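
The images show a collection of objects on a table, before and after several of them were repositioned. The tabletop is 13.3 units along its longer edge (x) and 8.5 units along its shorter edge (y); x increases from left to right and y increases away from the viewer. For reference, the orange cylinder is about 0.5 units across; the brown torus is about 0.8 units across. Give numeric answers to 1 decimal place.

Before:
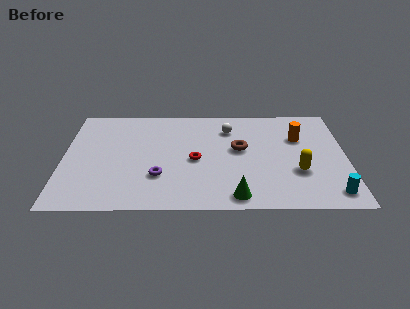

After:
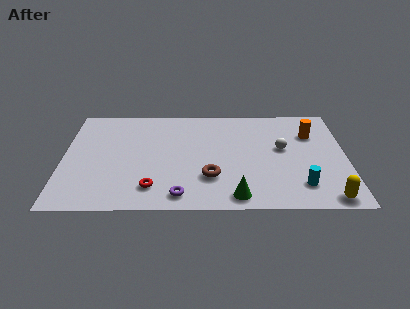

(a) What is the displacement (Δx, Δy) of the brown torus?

(-1.4, -2.3)

The brown torus started near (8.3, 4.8) and ended near (6.9, 2.5).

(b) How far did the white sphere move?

3.0

The white sphere was near (7.8, 6.5) before and (10.3, 4.8) after, so it travelled √(2.5² + 1.7²) ≈ 3.0 units.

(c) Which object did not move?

the green cone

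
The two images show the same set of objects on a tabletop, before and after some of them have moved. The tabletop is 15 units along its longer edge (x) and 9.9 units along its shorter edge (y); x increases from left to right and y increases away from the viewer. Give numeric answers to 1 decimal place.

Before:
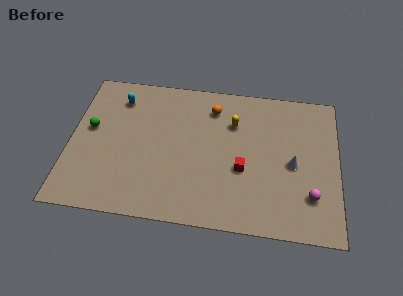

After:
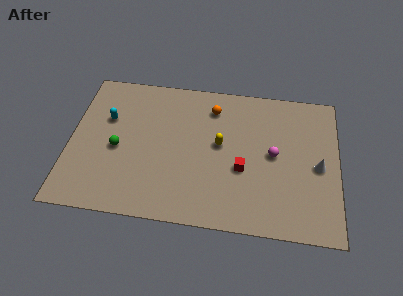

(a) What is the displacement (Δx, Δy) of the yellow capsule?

(-0.7, -1.6)

The yellow capsule started near (9.1, 7.0) and ended near (8.4, 5.4).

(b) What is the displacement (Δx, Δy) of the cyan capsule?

(-0.6, -1.5)

The cyan capsule started near (2.6, 7.9) and ended near (2.0, 6.4).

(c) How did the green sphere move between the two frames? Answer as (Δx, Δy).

(1.6, -1.2)

From the two frames, the green sphere sits at roughly (1.1, 5.6) before and (2.7, 4.4) after.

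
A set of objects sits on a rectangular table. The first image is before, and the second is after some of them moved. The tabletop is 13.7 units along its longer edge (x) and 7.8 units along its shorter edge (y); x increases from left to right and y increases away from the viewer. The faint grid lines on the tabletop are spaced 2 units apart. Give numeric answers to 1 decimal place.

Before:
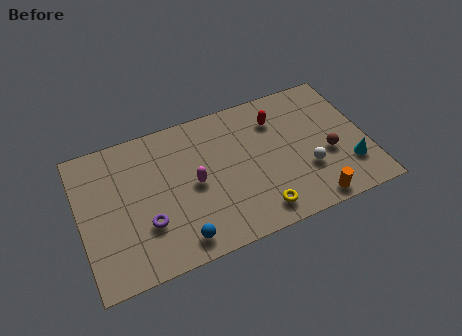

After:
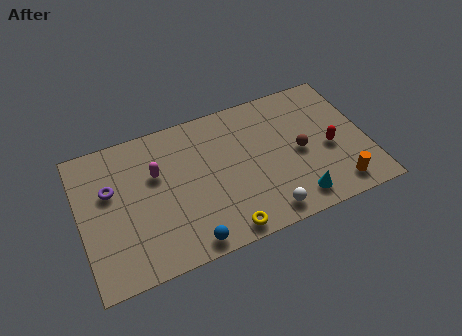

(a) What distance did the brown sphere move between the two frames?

1.4

From (11.8, 3.1) to (10.5, 3.7), the brown sphere covered √(1.3² + 0.6²) ≈ 1.4 units.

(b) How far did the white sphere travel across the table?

2.7

The white sphere was near (10.7, 2.6) before and (8.5, 1.0) after, so it travelled √(2.2² + 1.6²) ≈ 2.7 units.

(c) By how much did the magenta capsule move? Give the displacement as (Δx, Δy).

(-1.7, 1.2)

The magenta capsule started near (5.4, 3.8) and ended near (3.7, 5.0).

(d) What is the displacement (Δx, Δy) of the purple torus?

(-1.5, 2.4)

From the two frames, the purple torus sits at roughly (3.0, 2.5) before and (1.5, 4.9) after.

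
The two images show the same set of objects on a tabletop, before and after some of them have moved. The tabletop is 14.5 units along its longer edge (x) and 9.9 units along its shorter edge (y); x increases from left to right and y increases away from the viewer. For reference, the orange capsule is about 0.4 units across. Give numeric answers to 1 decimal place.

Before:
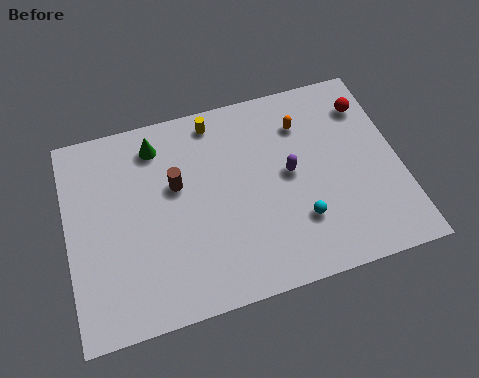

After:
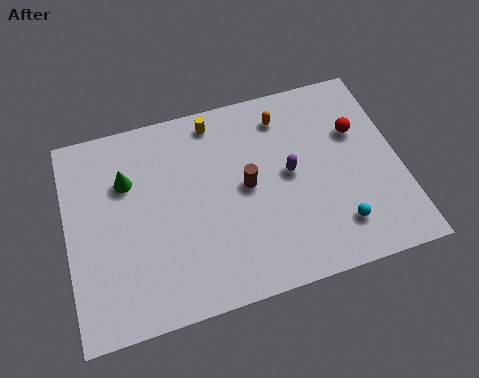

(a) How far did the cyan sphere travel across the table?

1.7

The cyan sphere moved from about (9.9, 2.8) to (11.5, 2.1), a distance of √(1.6² + 0.7²) ≈ 1.7.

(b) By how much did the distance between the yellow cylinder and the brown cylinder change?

+0.5

They were about 3.3 units apart before and 3.8 after — 0.5 units further apart.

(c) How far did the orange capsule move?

1.0

The orange capsule moved from about (10.5, 7.5) to (9.7, 8.1), a distance of √(0.8² + 0.6²) ≈ 1.0.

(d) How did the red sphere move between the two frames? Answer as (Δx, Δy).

(-0.6, -1.2)

The red sphere started near (13.4, 7.7) and ended near (12.8, 6.5).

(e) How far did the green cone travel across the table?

2.0

The green cone moved from about (4.1, 8.2) to (2.7, 6.8), a distance of √(1.4² + 1.4²) ≈ 2.0.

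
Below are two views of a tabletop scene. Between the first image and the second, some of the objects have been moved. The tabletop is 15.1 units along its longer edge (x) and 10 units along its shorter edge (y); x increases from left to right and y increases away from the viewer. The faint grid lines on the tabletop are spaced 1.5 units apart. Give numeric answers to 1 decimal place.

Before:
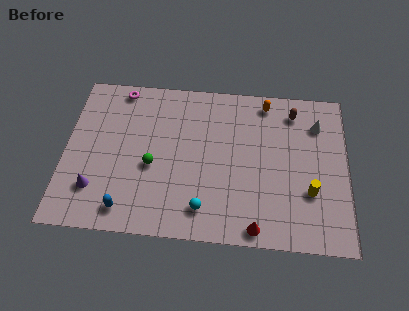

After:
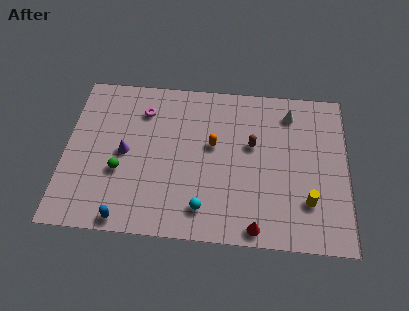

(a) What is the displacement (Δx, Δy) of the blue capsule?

(0.0, -0.6)

From the two frames, the blue capsule sits at roughly (3.4, 1.4) before and (3.4, 0.8) after.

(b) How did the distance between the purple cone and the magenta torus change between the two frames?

-3.7

The distance was about 6.6 in the first image and 2.9 in the second, so they moved 3.7 units closer together.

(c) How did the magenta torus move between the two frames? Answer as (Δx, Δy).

(1.3, -1.3)

The magenta torus started near (2.8, 9.0) and ended near (4.1, 7.7).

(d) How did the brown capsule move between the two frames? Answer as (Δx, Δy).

(-2.2, -2.3)

The brown capsule started near (12.2, 8.3) and ended near (10.0, 6.0).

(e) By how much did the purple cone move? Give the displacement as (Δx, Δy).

(1.5, 2.4)

The purple cone was at about (1.7, 2.5) and moved to about (3.2, 4.9).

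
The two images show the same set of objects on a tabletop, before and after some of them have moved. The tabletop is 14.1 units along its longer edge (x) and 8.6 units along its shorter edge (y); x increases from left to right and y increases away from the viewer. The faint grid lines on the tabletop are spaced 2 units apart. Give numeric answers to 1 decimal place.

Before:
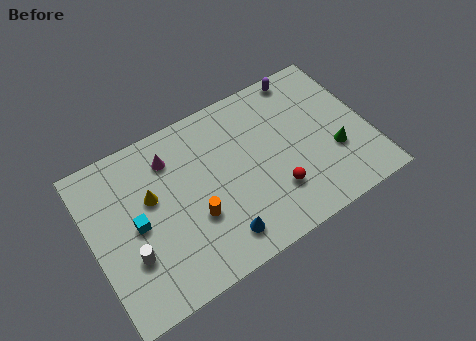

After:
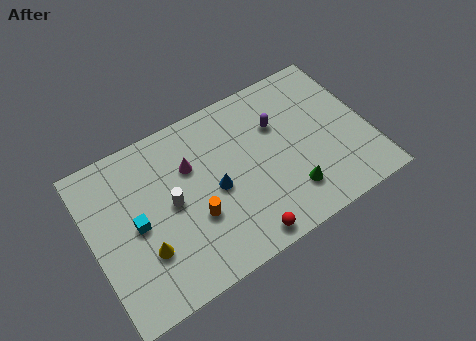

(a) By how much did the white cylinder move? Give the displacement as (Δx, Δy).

(2.3, 1.6)

From the two frames, the white cylinder sits at roughly (1.7, 2.8) before and (4.0, 4.4) after.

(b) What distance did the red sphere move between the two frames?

2.4

The red sphere was near (9.0, 2.4) before and (7.1, 0.9) after, so it travelled √(1.9² + 1.5²) ≈ 2.4 units.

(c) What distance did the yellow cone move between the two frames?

2.6

The yellow cone moved from about (3.1, 5.2) to (2.4, 2.7), a distance of √(0.7² + 2.5²) ≈ 2.6.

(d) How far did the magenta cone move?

1.3

From (4.3, 6.7) to (5.2, 5.8), the magenta cone covered √(0.9² + 0.9²) ≈ 1.3 units.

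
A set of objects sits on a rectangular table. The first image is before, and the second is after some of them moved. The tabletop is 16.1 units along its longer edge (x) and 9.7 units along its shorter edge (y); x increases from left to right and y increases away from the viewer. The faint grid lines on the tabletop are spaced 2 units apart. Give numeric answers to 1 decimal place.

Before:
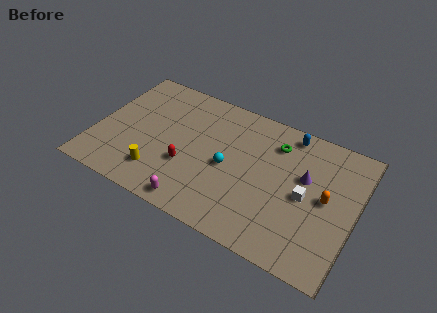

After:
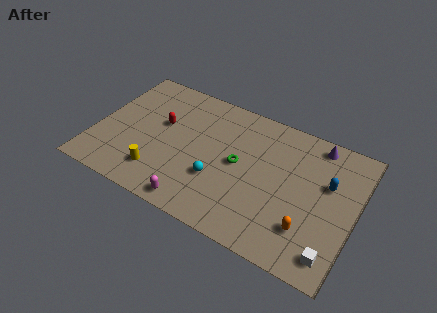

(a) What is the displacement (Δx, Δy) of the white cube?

(2.0, -3.1)

The white cube started near (13.1, 4.6) and ended near (15.1, 1.5).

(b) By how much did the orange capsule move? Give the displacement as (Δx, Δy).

(-0.8, -2.5)

From the two frames, the orange capsule sits at roughly (14.3, 5.0) before and (13.5, 2.5) after.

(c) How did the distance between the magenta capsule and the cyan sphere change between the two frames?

-1.3

The distance was about 3.8 in the first image and 2.5 in the second, so they moved 1.3 units closer together.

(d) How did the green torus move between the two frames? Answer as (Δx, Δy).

(-2.0, -2.5)

From the two frames, the green torus sits at roughly (10.9, 7.5) before and (8.9, 5.0) after.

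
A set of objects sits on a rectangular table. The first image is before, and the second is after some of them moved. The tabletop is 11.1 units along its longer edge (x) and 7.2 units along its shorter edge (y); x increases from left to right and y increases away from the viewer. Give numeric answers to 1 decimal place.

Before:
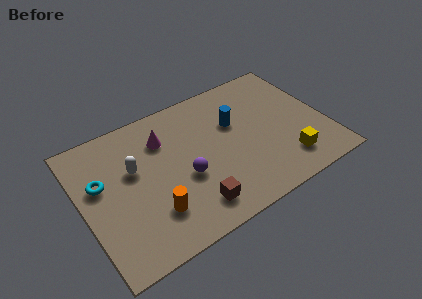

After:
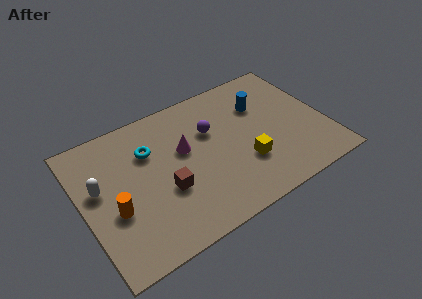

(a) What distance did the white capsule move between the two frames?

1.6

From (2.4, 4.4) to (0.8, 4.2), the white capsule covered √(1.6² + 0.2²) ≈ 1.6 units.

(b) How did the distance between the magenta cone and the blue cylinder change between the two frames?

+0.5

The distance was about 3.3 in the first image and 3.8 in the second, so they moved 0.5 units further apart.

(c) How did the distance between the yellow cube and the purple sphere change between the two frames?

-2.0

The distance was about 4.7 in the first image and 2.7 in the second, so they moved 2.0 units closer together.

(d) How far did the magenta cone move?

1.3

From (3.9, 5.3) to (4.7, 4.3), the magenta cone covered √(0.8² + 1.0²) ≈ 1.3 units.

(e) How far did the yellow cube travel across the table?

2.0

From (9.0, 1.5) to (7.2, 2.3), the yellow cube covered √(1.8² + 0.8²) ≈ 2.0 units.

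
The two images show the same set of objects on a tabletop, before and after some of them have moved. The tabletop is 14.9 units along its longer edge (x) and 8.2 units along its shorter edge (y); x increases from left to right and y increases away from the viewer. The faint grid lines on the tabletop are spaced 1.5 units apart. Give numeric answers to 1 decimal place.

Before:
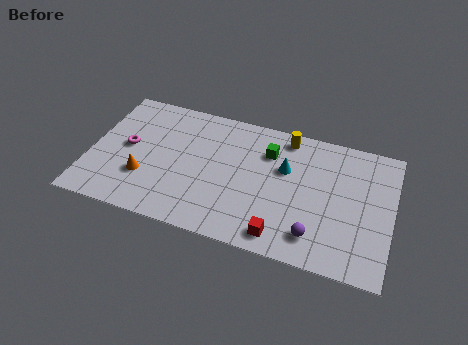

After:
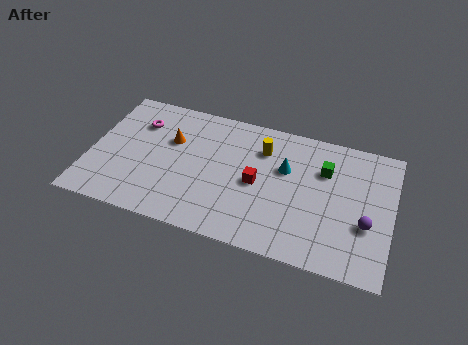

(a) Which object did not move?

the cyan cone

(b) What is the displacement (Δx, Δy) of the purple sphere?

(2.4, 1.4)

The purple sphere started near (11.3, 1.6) and ended near (13.7, 3.0).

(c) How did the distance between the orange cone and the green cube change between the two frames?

+0.8

The distance was about 6.8 in the first image and 7.6 in the second, so they moved 0.8 units further apart.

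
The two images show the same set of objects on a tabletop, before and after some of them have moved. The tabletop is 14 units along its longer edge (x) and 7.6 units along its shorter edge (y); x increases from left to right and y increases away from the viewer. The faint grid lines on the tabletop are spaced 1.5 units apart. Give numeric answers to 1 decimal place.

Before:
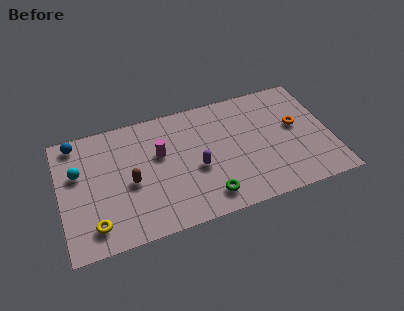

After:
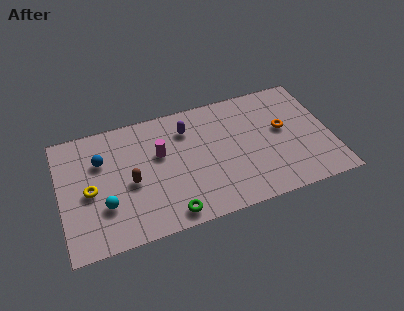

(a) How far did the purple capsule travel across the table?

2.6

The purple capsule was near (7.0, 3.2) before and (6.7, 5.8) after, so it travelled √(0.3² + 2.6²) ≈ 2.6 units.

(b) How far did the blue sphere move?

1.9

The blue sphere moved from about (1.0, 6.7) to (2.2, 5.2), a distance of √(1.2² + 1.5²) ≈ 1.9.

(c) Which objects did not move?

the brown capsule and the magenta cylinder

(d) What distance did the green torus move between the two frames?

2.0

From (7.4, 1.3) to (5.4, 0.9), the green torus covered √(2.0² + 0.4²) ≈ 2.0 units.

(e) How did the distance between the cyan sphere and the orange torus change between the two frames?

-1.7

They were about 11.3 units apart before and 9.6 after — 1.7 units closer together.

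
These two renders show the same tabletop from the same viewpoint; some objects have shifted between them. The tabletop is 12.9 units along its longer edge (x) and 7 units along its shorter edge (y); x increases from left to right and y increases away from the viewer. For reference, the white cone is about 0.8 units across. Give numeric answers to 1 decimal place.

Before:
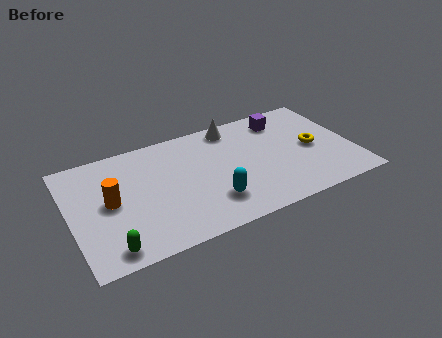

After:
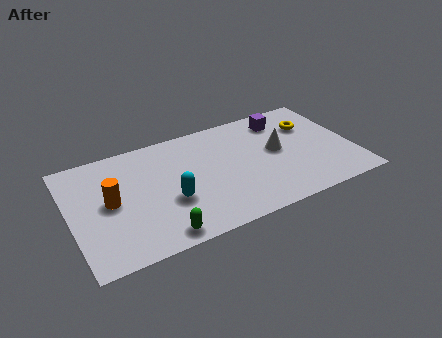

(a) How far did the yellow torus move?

1.5

From (11.1, 3.4) to (11.2, 4.9), the yellow torus covered √(0.1² + 1.5²) ≈ 1.5 units.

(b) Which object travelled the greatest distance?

the white cone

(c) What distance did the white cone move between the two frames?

2.9

The white cone moved from about (7.7, 6.1) to (9.5, 3.8), a distance of √(1.8² + 2.3²) ≈ 2.9.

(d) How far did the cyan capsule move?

2.0

The cyan capsule was near (6.2, 1.8) before and (4.4, 2.6) after, so it travelled √(1.8² + 0.8²) ≈ 2.0 units.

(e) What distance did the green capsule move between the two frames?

2.2

The green capsule was near (1.5, 0.9) before and (3.7, 0.8) after, so it travelled √(2.2² + 0.1²) ≈ 2.2 units.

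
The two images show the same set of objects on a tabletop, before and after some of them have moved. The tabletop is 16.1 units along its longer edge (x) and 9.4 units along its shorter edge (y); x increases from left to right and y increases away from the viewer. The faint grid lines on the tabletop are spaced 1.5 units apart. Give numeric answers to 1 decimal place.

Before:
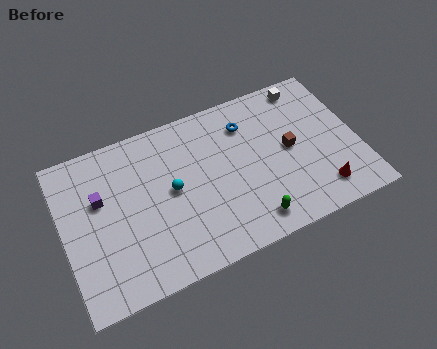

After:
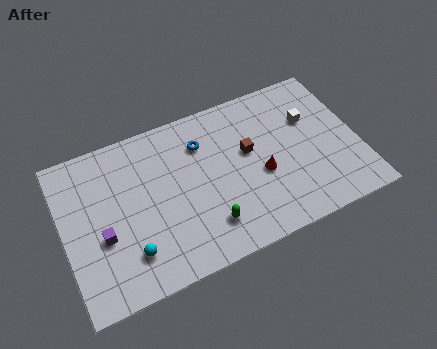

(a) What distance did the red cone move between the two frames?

3.7

From (13.7, 1.7) to (10.7, 3.9), the red cone covered √(3.0² + 2.2²) ≈ 3.7 units.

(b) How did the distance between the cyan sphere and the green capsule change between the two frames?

-1.0

Before: roughly 5.2 units apart; after: 4.2. That's 1.0 units closer together.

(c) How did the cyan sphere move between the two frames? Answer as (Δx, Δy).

(-2.6, -2.7)

The cyan sphere was at about (5.9, 4.9) and moved to about (3.3, 2.2).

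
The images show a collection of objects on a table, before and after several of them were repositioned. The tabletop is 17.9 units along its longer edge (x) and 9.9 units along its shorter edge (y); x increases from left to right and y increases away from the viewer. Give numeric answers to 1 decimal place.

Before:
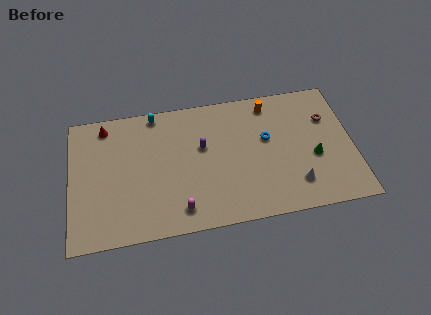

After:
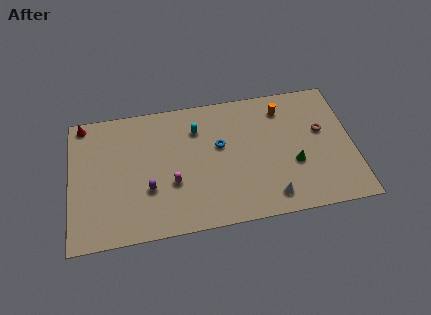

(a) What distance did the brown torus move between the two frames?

1.0

The brown torus was near (16.4, 6.8) before and (16.0, 5.9) after, so it travelled √(0.4² + 0.9²) ≈ 1.0 units.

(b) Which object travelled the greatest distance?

the purple capsule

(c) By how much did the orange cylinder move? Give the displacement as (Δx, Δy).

(0.8, -0.5)

The orange cylinder started near (12.8, 8.5) and ended near (13.6, 8.0).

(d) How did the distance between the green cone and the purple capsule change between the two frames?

+1.9

Before: roughly 7.3 units apart; after: 9.2. That's 1.9 units further apart.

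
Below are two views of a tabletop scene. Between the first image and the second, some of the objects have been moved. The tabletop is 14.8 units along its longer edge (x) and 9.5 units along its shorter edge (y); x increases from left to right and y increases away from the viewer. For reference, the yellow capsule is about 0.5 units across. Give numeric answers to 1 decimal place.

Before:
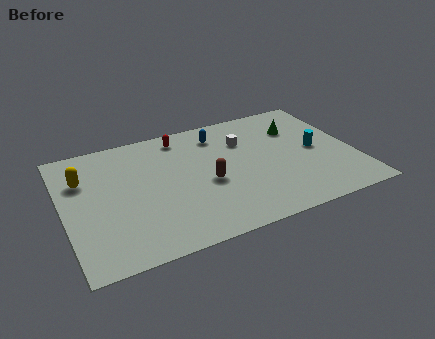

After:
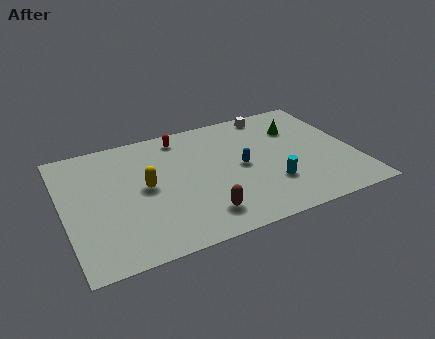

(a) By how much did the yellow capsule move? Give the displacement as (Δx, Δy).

(3.0, -1.7)

The yellow capsule was at about (1.1, 6.6) and moved to about (4.1, 4.9).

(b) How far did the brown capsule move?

2.4

The brown capsule moved from about (7.2, 4.1) to (6.6, 1.8), a distance of √(0.6² + 2.3²) ≈ 2.4.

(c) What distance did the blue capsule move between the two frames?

3.1

From (8.2, 7.7) to (9.0, 4.7), the blue capsule covered √(0.8² + 3.0²) ≈ 3.1 units.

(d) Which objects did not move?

the green cone and the red capsule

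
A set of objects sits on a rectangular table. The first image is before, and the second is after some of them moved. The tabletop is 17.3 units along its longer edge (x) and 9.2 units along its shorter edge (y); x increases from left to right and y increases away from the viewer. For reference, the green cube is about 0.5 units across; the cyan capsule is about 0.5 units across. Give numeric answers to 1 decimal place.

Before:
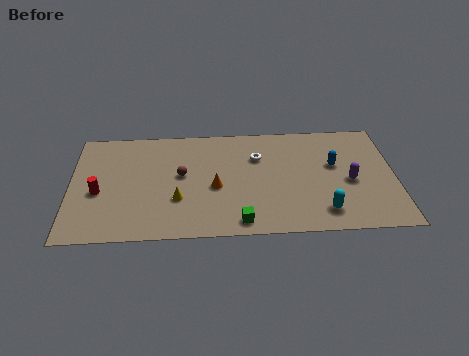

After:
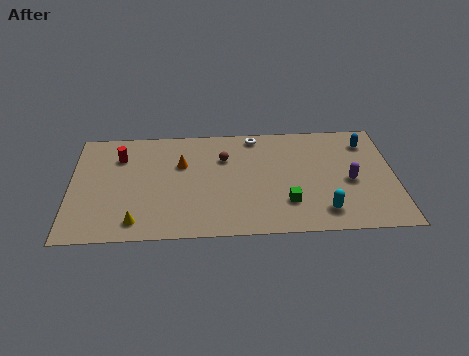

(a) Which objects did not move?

the cyan capsule and the purple capsule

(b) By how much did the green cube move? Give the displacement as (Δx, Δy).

(2.5, 1.4)

The green cube was at about (9.0, 1.1) and moved to about (11.5, 2.5).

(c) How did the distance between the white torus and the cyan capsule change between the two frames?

+1.6

Before: roughly 5.8 units apart; after: 7.4. That's 1.6 units further apart.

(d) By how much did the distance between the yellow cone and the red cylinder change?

+1.2

Before: roughly 4.3 units apart; after: 5.5. That's 1.2 units further apart.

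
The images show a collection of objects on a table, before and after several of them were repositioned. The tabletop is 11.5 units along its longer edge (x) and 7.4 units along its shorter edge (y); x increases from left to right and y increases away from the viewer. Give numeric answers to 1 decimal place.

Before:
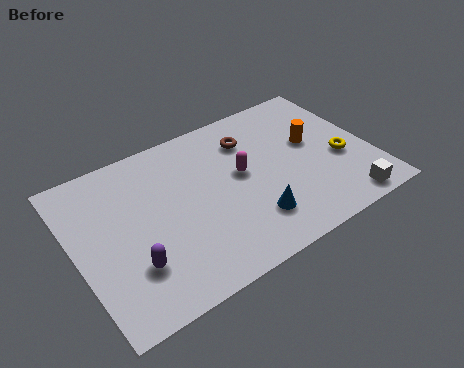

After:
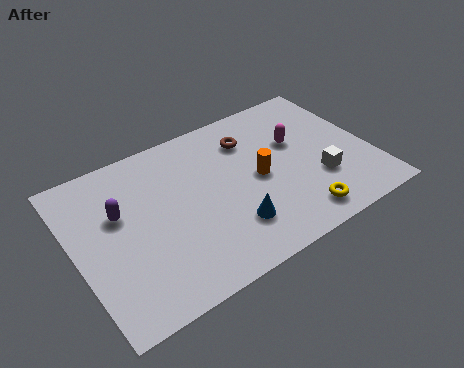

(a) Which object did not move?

the brown torus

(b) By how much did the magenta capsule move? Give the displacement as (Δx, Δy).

(2.3, 0.5)

The magenta capsule was at about (6.5, 4.1) and moved to about (8.8, 4.6).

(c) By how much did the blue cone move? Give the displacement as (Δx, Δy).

(-0.8, 0.1)

The blue cone started near (6.5, 1.8) and ended near (5.7, 1.9).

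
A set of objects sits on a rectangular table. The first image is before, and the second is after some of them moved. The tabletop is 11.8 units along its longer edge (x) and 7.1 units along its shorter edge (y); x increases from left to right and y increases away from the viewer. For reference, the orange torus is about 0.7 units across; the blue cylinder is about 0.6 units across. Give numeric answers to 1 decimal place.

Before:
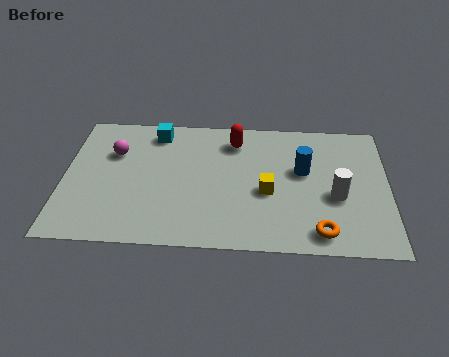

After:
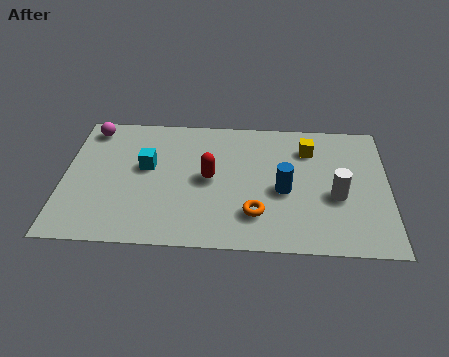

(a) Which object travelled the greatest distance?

the yellow cube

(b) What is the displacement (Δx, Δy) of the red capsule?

(-0.9, -2.1)

The red capsule was at about (6.2, 5.7) and moved to about (5.3, 3.6).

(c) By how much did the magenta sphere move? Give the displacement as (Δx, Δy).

(-0.9, 1.3)

The magenta sphere was at about (1.8, 4.8) and moved to about (0.9, 6.1).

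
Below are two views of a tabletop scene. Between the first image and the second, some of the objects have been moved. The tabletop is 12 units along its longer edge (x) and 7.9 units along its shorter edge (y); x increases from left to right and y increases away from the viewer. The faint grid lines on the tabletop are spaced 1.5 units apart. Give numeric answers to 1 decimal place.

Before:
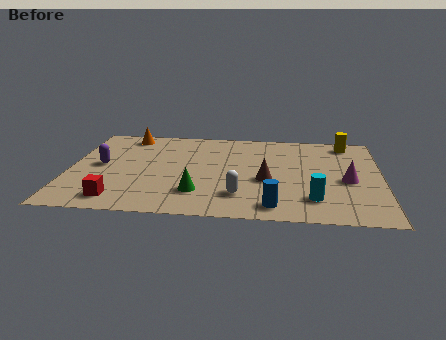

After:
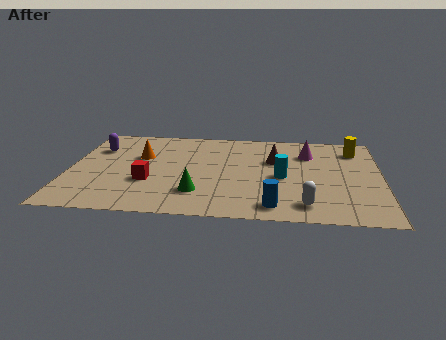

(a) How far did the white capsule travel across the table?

2.6

From (6.6, 1.9) to (9.1, 1.3), the white capsule covered √(2.5² + 0.6²) ≈ 2.6 units.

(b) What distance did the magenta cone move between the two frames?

2.7

The magenta cone moved from about (10.7, 3.5) to (9.2, 5.8), a distance of √(1.5² + 2.3²) ≈ 2.7.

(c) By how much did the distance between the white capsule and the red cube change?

+1.5

The distance was about 4.7 in the first image and 6.2 in the second, so they moved 1.5 units further apart.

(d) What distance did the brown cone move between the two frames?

1.8

The brown cone was near (7.6, 3.3) before and (7.9, 5.1) after, so it travelled √(0.3² + 1.8²) ≈ 1.8 units.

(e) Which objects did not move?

the blue cylinder and the green cone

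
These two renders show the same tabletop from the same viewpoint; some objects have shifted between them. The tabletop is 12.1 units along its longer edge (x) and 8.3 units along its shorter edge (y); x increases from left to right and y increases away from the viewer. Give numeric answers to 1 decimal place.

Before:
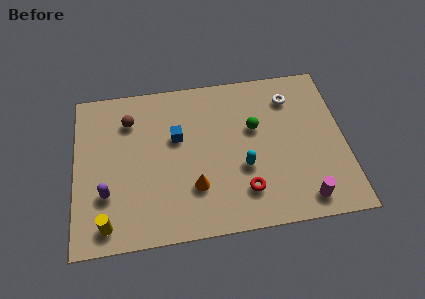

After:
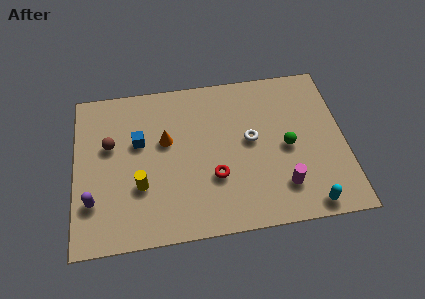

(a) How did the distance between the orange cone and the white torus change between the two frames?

-2.3

They were about 6.1 units apart before and 3.8 after — 2.3 units closer together.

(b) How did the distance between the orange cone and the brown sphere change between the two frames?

-2.3

They were about 4.8 units apart before and 2.5 after — 2.3 units closer together.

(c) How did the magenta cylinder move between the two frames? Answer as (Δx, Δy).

(-0.9, 0.8)

The magenta cylinder was at about (10.1, 1.1) and moved to about (9.2, 1.9).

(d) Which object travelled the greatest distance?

the cyan capsule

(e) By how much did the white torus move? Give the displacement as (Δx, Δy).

(-1.9, -2.0)

The white torus was at about (9.8, 6.5) and moved to about (7.9, 4.5).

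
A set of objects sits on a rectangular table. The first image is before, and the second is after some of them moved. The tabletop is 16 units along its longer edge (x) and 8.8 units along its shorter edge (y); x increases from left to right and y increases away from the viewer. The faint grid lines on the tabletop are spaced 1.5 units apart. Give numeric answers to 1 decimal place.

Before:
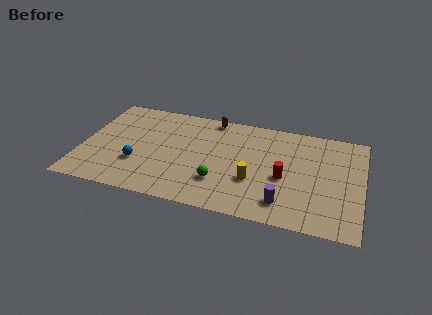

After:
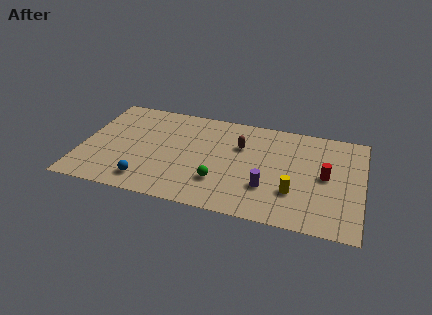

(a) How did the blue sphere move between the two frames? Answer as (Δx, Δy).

(0.6, -1.4)

From the two frames, the blue sphere sits at roughly (3.3, 2.9) before and (3.9, 1.5) after.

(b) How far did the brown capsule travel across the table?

2.8

From (7.2, 8.0) to (9.0, 5.9), the brown capsule covered √(1.8² + 2.1²) ≈ 2.8 units.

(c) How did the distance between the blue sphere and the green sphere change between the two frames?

-0.5

The distance was about 4.7 in the first image and 4.2 in the second, so they moved 0.5 units closer together.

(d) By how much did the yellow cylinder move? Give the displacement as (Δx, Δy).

(2.3, -0.4)

From the two frames, the yellow cylinder sits at roughly (9.9, 3.1) before and (12.2, 2.7) after.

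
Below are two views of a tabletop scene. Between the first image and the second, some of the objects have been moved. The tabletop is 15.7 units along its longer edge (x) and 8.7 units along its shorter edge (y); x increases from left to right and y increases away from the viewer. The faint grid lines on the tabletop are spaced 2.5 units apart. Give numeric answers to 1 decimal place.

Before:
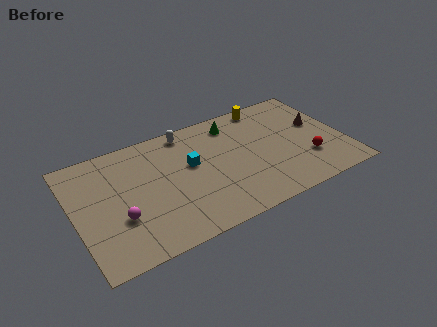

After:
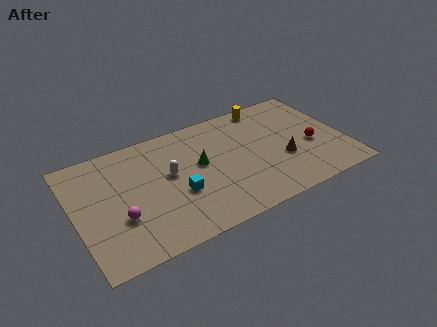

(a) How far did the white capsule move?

3.1

From (6.9, 7.7) to (5.5, 4.9), the white capsule covered √(1.4² + 2.8²) ≈ 3.1 units.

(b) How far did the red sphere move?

1.1

The red sphere was near (13.4, 2.6) before and (13.8, 3.6) after, so it travelled √(0.4² + 1.0²) ≈ 1.1 units.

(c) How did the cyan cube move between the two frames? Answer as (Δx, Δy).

(-1.0, -1.8)

The cyan cube was at about (6.8, 5.1) and moved to about (5.8, 3.3).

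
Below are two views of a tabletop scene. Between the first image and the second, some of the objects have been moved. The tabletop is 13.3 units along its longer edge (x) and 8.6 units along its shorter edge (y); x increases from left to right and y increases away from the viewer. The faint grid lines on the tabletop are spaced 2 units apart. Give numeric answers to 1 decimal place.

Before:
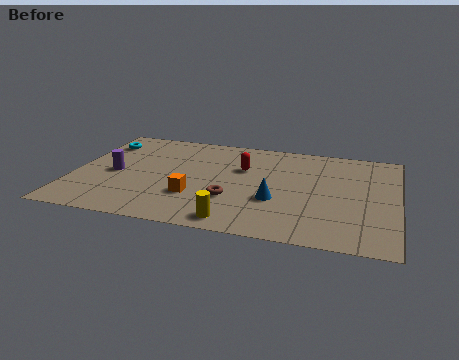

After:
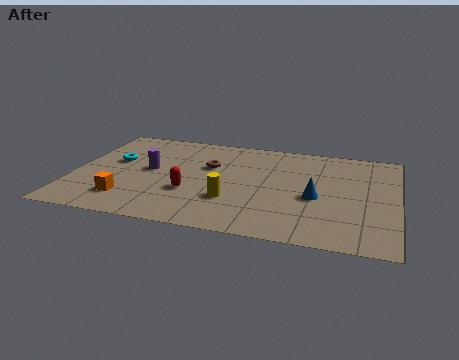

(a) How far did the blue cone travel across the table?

1.7

The blue cone was near (8.4, 3.1) before and (10.0, 3.7) after, so it travelled √(1.6² + 0.6²) ≈ 1.7 units.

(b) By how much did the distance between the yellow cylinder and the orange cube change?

+1.8

The distance was about 2.5 in the first image and 4.3 in the second, so they moved 1.8 units further apart.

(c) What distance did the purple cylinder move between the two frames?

1.5

The purple cylinder moved from about (1.7, 4.0) to (3.1, 4.6), a distance of √(1.4² + 0.6²) ≈ 1.5.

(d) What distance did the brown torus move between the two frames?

2.9

The brown torus was near (6.6, 2.8) before and (5.5, 5.5) after, so it travelled √(1.1² + 2.7²) ≈ 2.9 units.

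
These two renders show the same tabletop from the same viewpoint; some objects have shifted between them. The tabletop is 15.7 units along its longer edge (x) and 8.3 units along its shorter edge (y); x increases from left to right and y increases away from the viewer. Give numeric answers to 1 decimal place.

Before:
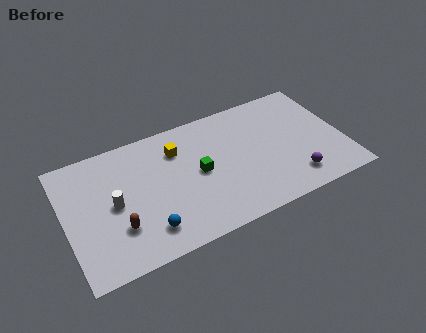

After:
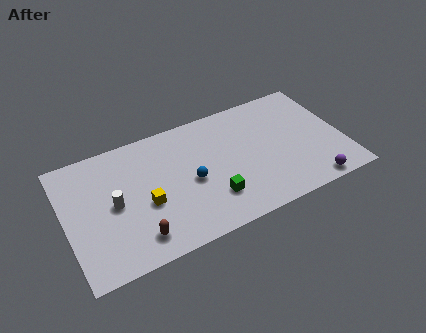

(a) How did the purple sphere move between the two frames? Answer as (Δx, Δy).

(0.9, -0.8)

The purple sphere started near (12.6, 1.6) and ended near (13.5, 0.8).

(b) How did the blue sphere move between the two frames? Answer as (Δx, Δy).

(2.7, 2.1)

The blue sphere started near (4.3, 1.7) and ended near (7.0, 3.8).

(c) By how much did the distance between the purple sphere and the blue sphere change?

-1.1

The distance was about 8.3 in the first image and 7.2 in the second, so they moved 1.1 units closer together.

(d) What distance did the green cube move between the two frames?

2.1

From (7.5, 4.2) to (8.0, 2.2), the green cube covered √(0.5² + 2.0²) ≈ 2.1 units.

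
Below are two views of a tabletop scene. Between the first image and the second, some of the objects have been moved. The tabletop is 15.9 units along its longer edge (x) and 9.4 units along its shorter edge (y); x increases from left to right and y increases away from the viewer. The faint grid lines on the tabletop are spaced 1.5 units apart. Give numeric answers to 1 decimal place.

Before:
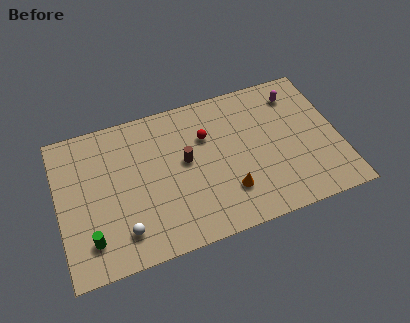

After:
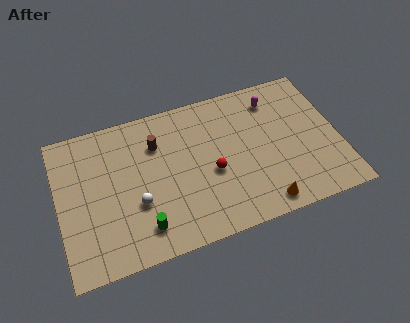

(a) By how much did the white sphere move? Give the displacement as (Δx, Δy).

(0.9, 1.5)

The white sphere started near (3.4, 1.9) and ended near (4.3, 3.4).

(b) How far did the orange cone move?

2.3

From (9.4, 2.5) to (11.2, 1.1), the orange cone covered √(1.8² + 1.4²) ≈ 2.3 units.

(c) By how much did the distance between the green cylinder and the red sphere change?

-3.5

The distance was about 8.2 in the first image and 4.7 in the second, so they moved 3.5 units closer together.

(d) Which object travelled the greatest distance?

the green cylinder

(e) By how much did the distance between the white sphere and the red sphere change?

-2.5

Before: roughly 6.8 units apart; after: 4.3. That's 2.5 units closer together.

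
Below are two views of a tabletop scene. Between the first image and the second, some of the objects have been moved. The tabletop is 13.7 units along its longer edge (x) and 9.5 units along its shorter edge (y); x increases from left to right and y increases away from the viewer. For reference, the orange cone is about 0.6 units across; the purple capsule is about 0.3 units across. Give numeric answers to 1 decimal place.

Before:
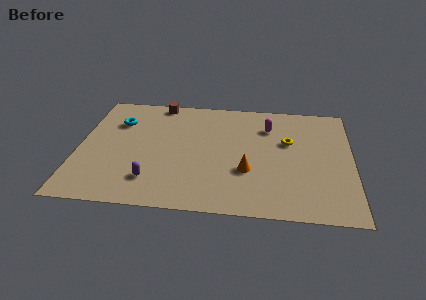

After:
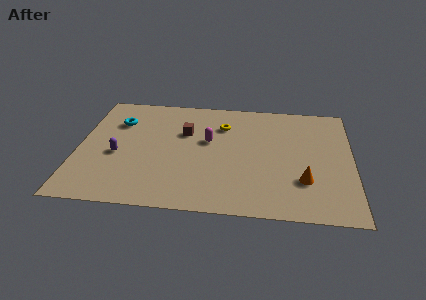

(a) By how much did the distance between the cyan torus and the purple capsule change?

-2.3

The distance was about 5.1 in the first image and 2.8 in the second, so they moved 2.3 units closer together.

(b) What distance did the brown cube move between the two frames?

2.9

The brown cube moved from about (3.9, 8.7) to (5.3, 6.2), a distance of √(1.4² + 2.5²) ≈ 2.9.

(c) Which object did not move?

the cyan torus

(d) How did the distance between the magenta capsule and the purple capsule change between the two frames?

-2.8

They were about 7.6 units apart before and 4.8 after — 2.8 units closer together.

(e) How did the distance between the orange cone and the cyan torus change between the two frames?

+2.7

The distance was about 7.5 in the first image and 10.2 in the second, so they moved 2.7 units further apart.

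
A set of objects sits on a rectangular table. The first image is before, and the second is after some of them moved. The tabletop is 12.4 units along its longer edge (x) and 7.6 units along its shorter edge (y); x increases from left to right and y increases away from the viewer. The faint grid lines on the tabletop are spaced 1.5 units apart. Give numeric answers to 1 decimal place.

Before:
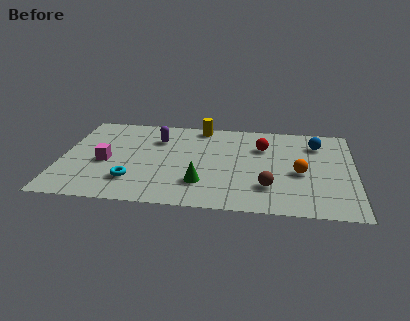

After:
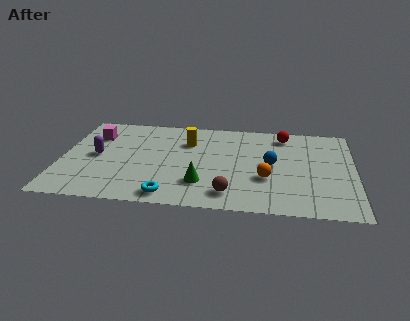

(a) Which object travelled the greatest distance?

the purple capsule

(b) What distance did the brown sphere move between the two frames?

1.7

The brown sphere moved from about (8.8, 2.0) to (7.2, 1.3), a distance of √(1.6² + 0.7²) ≈ 1.7.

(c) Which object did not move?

the green cone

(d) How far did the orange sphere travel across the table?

1.5

The orange sphere moved from about (10.1, 3.3) to (8.7, 2.7), a distance of √(1.4² + 0.6²) ≈ 1.5.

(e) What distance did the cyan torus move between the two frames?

1.9

The cyan torus moved from about (3.1, 1.9) to (4.7, 0.9), a distance of √(1.6² + 1.0²) ≈ 1.9.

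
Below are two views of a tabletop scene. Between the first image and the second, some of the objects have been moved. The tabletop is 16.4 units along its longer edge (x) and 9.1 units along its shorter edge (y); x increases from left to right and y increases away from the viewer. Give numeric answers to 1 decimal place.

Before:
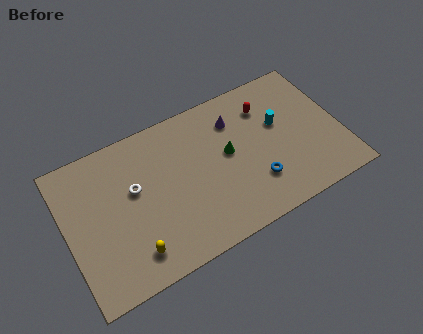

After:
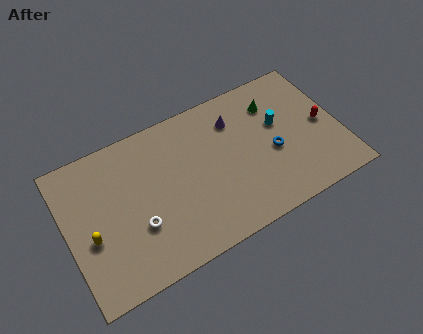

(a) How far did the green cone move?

3.6

The green cone was near (9.7, 5.0) before and (12.8, 6.9) after, so it travelled √(3.1² + 1.9²) ≈ 3.6 units.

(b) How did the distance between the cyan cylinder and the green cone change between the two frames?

-1.8

Before: roughly 3.2 units apart; after: 1.4. That's 1.8 units closer together.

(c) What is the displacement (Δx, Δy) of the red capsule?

(3.1, -2.5)

The red capsule was at about (12.3, 6.9) and moved to about (15.4, 4.4).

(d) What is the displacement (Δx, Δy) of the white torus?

(-0.1, -2.3)

From the two frames, the white torus sits at roughly (4.1, 5.4) before and (4.0, 3.1) after.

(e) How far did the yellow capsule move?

3.0

The yellow capsule was near (3.5, 1.7) before and (1.3, 3.7) after, so it travelled √(2.2² + 2.0²) ≈ 3.0 units.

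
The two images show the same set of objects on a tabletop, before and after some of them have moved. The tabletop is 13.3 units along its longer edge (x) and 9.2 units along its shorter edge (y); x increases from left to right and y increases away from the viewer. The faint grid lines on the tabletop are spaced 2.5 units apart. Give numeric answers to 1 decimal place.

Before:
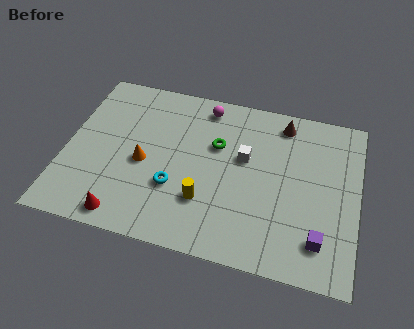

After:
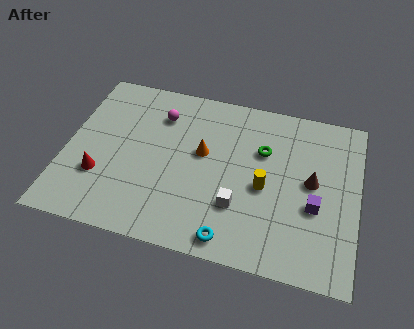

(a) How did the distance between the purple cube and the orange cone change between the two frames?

-2.9

Before: roughly 8.4 units apart; after: 5.5. That's 2.9 units closer together.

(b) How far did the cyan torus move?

3.4

The cyan torus moved from about (5.1, 3.1) to (7.8, 1.0), a distance of √(2.7² + 2.1²) ≈ 3.4.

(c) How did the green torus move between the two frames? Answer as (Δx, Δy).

(2.1, 0.2)

The green torus started near (6.8, 5.9) and ended near (8.9, 6.1).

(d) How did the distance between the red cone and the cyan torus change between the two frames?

+3.4

Before: roughly 3.0 units apart; after: 6.4. That's 3.4 units further apart.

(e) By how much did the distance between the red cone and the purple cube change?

+1.0

The distance was about 8.7 in the first image and 9.7 in the second, so they moved 1.0 units further apart.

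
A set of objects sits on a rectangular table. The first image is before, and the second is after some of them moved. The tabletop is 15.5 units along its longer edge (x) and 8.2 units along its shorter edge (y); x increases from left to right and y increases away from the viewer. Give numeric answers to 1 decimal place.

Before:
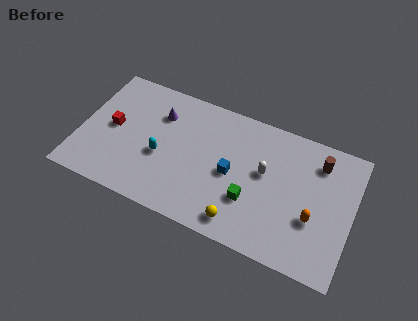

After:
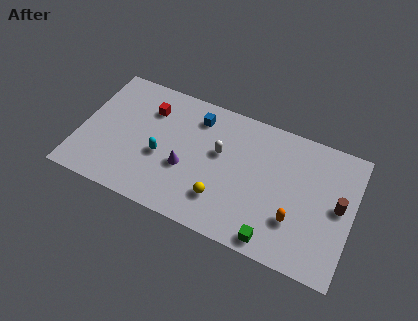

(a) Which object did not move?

the cyan capsule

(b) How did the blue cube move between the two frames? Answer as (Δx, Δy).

(-2.3, 2.7)

The blue cube started near (8.7, 3.9) and ended near (6.4, 6.6).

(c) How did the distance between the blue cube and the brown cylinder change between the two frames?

+3.2

They were about 5.4 units apart before and 8.6 after — 3.2 units further apart.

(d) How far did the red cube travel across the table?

2.7

The red cube moved from about (1.8, 4.2) to (3.7, 6.1), a distance of √(1.9² + 1.9²) ≈ 2.7.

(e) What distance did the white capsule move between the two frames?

2.6

The white capsule was near (10.5, 4.7) before and (7.9, 4.9) after, so it travelled √(2.6² + 0.2²) ≈ 2.6 units.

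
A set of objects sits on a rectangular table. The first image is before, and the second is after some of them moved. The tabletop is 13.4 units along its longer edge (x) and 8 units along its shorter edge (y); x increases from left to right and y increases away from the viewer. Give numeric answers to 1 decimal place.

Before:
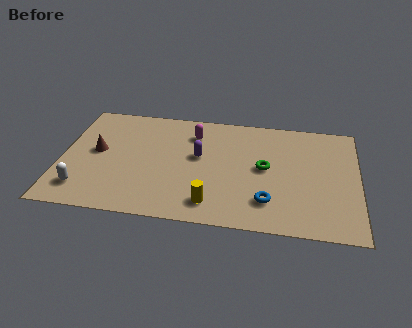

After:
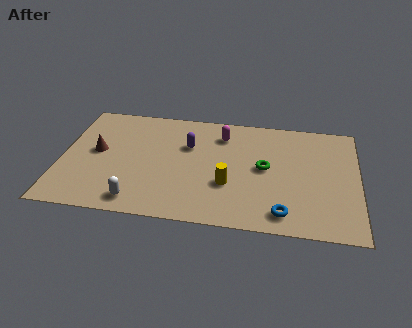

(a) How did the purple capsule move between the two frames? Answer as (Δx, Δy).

(-0.5, 0.7)

The purple capsule started near (6.2, 4.6) and ended near (5.7, 5.3).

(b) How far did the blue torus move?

1.0

The blue torus was near (9.4, 1.9) before and (10.1, 1.2) after, so it travelled √(0.7² + 0.7²) ≈ 1.0 units.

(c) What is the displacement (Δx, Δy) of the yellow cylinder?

(0.7, 1.4)

From the two frames, the yellow cylinder sits at roughly (6.9, 1.4) before and (7.6, 2.8) after.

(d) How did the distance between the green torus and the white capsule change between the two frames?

-2.1

Before: roughly 8.5 units apart; after: 6.4. That's 2.1 units closer together.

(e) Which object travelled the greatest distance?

the white capsule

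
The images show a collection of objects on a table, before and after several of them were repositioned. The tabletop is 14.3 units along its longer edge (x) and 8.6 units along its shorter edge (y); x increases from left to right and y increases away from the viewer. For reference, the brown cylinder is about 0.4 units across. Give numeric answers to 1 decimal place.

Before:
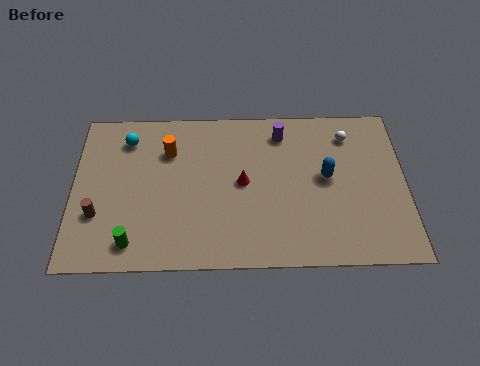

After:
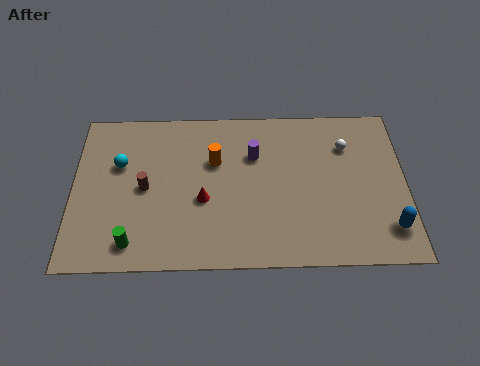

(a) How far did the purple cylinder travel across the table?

1.7

From (9.0, 7.1) to (7.8, 5.9), the purple cylinder covered √(1.2² + 1.2²) ≈ 1.7 units.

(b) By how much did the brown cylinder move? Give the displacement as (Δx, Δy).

(2.0, 1.4)

The brown cylinder started near (1.1, 2.8) and ended near (3.1, 4.2).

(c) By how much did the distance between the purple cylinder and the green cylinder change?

-1.7

Before: roughly 8.6 units apart; after: 6.9. That's 1.7 units closer together.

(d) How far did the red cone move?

1.9

From (7.3, 4.4) to (5.6, 3.5), the red cone covered √(1.7² + 0.9²) ≈ 1.9 units.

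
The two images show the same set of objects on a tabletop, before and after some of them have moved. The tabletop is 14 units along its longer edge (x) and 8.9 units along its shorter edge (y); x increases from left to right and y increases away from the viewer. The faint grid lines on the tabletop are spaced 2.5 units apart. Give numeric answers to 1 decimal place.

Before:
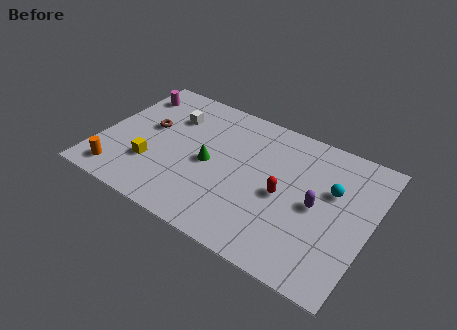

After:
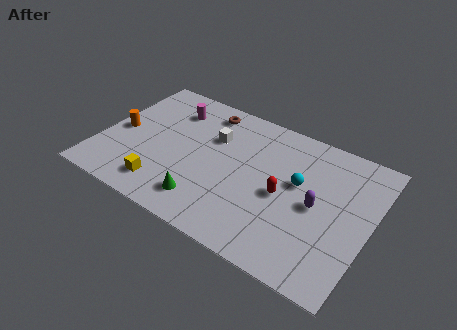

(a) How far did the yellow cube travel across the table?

1.4

From (2.9, 2.7) to (3.7, 1.6), the yellow cube covered √(0.8² + 1.1²) ≈ 1.4 units.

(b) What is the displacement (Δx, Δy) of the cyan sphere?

(-1.7, -0.4)

From the two frames, the cyan sphere sits at roughly (11.9, 5.6) before and (10.2, 5.2) after.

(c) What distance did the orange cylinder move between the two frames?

2.9

From (1.4, 1.3) to (0.9, 4.2), the orange cylinder covered √(0.5² + 2.9²) ≈ 2.9 units.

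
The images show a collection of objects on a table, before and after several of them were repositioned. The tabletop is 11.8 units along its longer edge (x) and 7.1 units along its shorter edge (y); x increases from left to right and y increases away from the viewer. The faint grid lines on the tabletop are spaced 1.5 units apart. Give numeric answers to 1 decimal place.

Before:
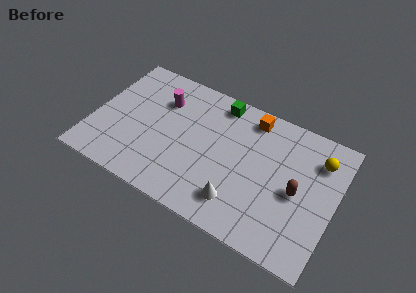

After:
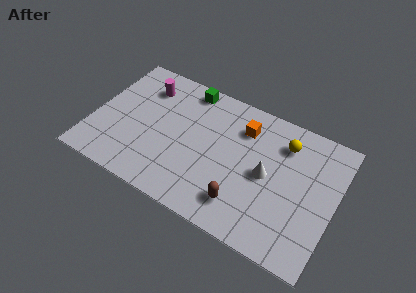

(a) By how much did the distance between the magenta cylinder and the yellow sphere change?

-0.8

They were about 7.7 units apart before and 6.9 after — 0.8 units closer together.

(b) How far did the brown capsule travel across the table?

3.0

The brown capsule moved from about (10.0, 3.3) to (7.6, 1.5), a distance of √(2.4² + 1.8²) ≈ 3.0.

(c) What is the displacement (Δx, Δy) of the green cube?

(-1.6, 0.1)

The green cube was at about (5.8, 6.2) and moved to about (4.2, 6.3).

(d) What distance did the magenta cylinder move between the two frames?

1.0

The magenta cylinder moved from about (3.1, 5.1) to (2.2, 5.5), a distance of √(0.9² + 0.4²) ≈ 1.0.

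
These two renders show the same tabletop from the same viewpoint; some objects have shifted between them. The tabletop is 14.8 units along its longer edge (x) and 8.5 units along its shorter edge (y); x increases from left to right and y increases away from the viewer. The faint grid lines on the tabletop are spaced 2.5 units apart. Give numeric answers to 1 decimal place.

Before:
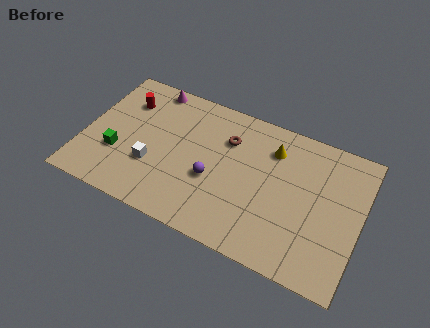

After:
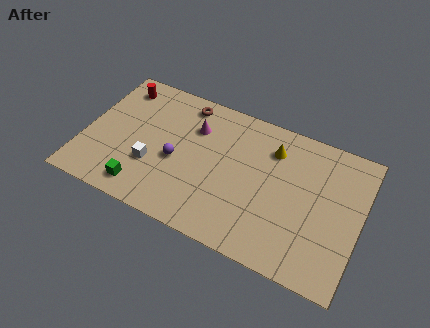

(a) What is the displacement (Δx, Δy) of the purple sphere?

(-2.0, 0.3)

The purple sphere was at about (7.0, 3.4) and moved to about (5.0, 3.7).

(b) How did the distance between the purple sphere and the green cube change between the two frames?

-2.3

The distance was about 5.1 in the first image and 2.8 in the second, so they moved 2.3 units closer together.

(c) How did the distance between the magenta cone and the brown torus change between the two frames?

-3.2

They were about 4.7 units apart before and 1.5 after — 3.2 units closer together.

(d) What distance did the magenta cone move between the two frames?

3.1

From (3.1, 7.7) to (5.7, 6.1), the magenta cone covered √(2.6² + 1.6²) ≈ 3.1 units.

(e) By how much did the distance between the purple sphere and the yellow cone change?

+1.4

The distance was about 4.2 in the first image and 5.6 in the second, so they moved 1.4 units further apart.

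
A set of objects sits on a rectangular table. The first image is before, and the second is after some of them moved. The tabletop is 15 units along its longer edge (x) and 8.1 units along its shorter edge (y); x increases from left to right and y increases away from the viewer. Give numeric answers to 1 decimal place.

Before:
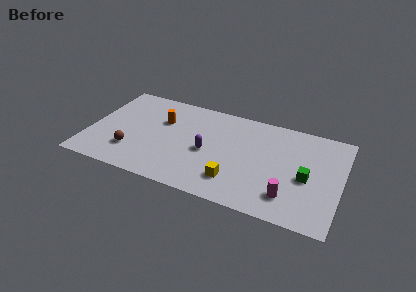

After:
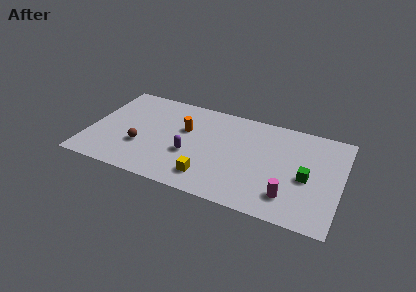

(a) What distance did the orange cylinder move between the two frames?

1.4

From (4.2, 5.4) to (5.6, 5.1), the orange cylinder covered √(1.4² + 0.3²) ≈ 1.4 units.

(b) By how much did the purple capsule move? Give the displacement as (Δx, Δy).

(-1.0, -0.6)

From the two frames, the purple capsule sits at roughly (7.1, 3.7) before and (6.1, 3.1) after.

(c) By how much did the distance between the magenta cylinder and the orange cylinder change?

-1.4

They were about 8.7 units apart before and 7.3 after — 1.4 units closer together.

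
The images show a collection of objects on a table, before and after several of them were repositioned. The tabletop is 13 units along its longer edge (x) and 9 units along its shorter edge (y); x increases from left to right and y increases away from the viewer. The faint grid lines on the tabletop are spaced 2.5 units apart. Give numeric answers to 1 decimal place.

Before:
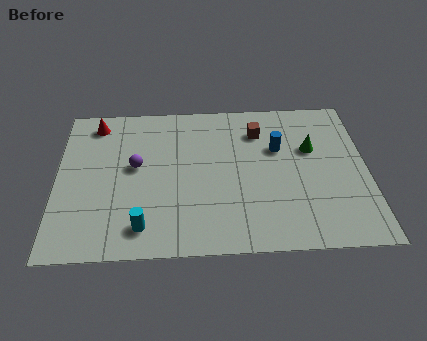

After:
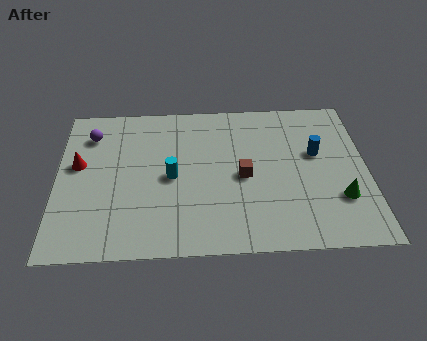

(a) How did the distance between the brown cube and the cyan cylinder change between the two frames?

-4.3

They were about 7.3 units apart before and 3.0 after — 4.3 units closer together.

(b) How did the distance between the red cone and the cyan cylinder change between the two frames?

-2.5

The distance was about 6.5 in the first image and 4.0 in the second, so they moved 2.5 units closer together.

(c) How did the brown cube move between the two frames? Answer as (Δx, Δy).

(-0.7, -2.7)

The brown cube was at about (8.5, 6.9) and moved to about (7.8, 4.2).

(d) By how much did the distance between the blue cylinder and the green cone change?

+1.4

They were about 1.4 units apart before and 2.8 after — 1.4 units further apart.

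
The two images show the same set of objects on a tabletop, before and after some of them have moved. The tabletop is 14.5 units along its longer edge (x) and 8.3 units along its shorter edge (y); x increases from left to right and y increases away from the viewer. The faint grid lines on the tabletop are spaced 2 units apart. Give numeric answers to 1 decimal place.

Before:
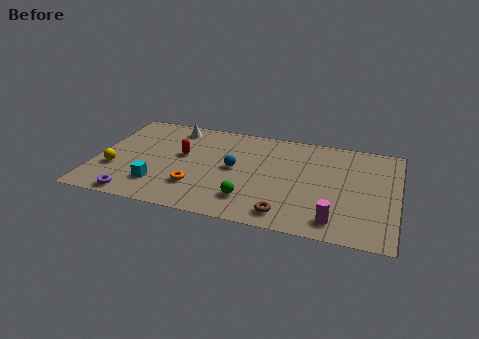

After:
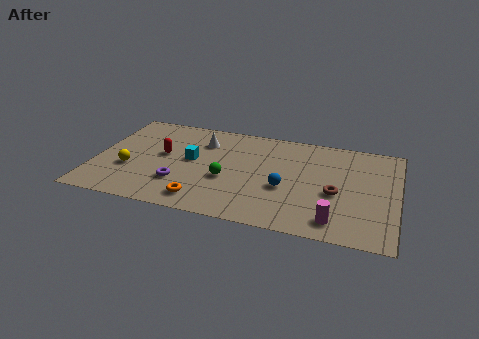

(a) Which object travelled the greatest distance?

the brown torus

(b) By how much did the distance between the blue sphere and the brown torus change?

-1.7

The distance was about 4.1 in the first image and 2.4 in the second, so they moved 1.7 units closer together.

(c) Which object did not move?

the magenta cylinder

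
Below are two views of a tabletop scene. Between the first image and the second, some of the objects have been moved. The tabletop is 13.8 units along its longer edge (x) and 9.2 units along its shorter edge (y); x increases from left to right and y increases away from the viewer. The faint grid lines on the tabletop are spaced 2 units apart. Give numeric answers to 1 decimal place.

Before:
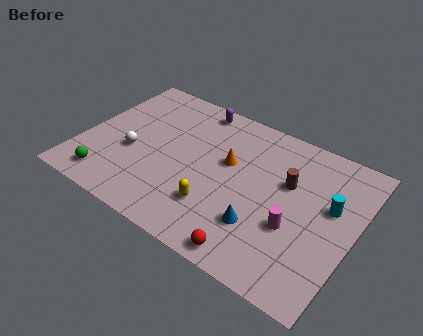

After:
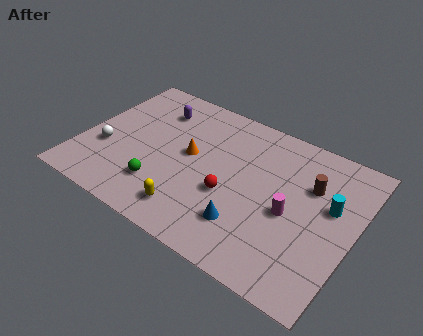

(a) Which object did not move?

the cyan cylinder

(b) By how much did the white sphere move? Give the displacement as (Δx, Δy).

(-1.3, -0.4)

From the two frames, the white sphere sits at roughly (2.6, 3.7) before and (1.3, 3.3) after.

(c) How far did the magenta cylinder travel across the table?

0.8

The magenta cylinder moved from about (11.0, 3.4) to (10.7, 4.1), a distance of √(0.3² + 0.7²) ≈ 0.8.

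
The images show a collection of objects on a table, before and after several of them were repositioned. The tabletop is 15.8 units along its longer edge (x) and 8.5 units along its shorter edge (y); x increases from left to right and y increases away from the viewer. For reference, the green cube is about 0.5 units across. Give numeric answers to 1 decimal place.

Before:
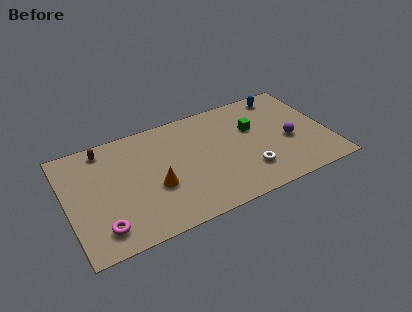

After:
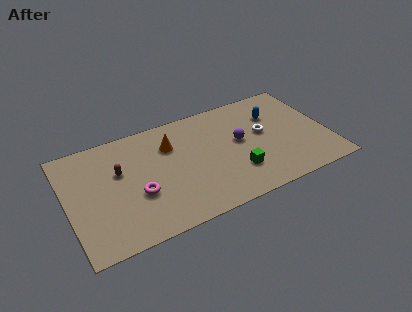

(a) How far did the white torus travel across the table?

2.9

The white torus moved from about (10.7, 2.2) to (12.0, 4.8), a distance of √(1.3² + 2.6²) ≈ 2.9.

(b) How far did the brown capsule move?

2.2

The brown capsule was near (2.5, 7.4) before and (3.2, 5.3) after, so it travelled √(0.7² + 2.1²) ≈ 2.2 units.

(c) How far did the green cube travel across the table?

3.3

The green cube moved from about (11.4, 5.4) to (10.0, 2.4), a distance of √(1.4² + 3.0²) ≈ 3.3.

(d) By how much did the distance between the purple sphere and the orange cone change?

-3.9

The distance was about 8.2 in the first image and 4.3 in the second, so they moved 3.9 units closer together.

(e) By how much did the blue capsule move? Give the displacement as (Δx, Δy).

(-0.7, -1.4)

The blue capsule was at about (13.5, 7.4) and moved to about (12.8, 6.0).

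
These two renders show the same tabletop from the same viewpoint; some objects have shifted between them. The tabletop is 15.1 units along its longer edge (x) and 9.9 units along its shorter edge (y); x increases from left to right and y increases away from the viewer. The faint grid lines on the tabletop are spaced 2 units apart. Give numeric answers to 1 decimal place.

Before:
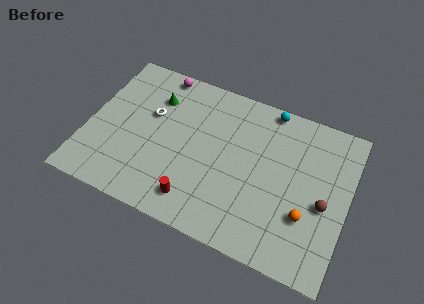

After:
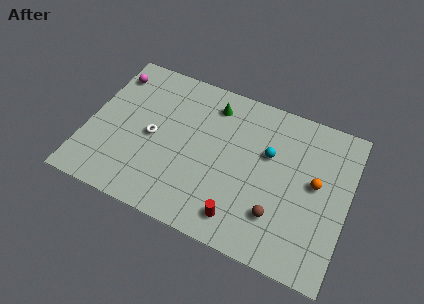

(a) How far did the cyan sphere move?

2.9

From (10.1, 9.1) to (10.4, 6.2), the cyan sphere covered √(0.3² + 2.9²) ≈ 2.9 units.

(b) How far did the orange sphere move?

2.2

From (12.9, 3.2) to (13.2, 5.4), the orange sphere covered √(0.3² + 2.2²) ≈ 2.2 units.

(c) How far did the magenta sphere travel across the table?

2.9

The magenta sphere moved from about (3.6, 9.0) to (0.9, 8.0), a distance of √(2.7² + 1.0²) ≈ 2.9.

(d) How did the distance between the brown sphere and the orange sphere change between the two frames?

+2.0

The distance was about 1.4 in the first image and 3.4 in the second, so they moved 2.0 units further apart.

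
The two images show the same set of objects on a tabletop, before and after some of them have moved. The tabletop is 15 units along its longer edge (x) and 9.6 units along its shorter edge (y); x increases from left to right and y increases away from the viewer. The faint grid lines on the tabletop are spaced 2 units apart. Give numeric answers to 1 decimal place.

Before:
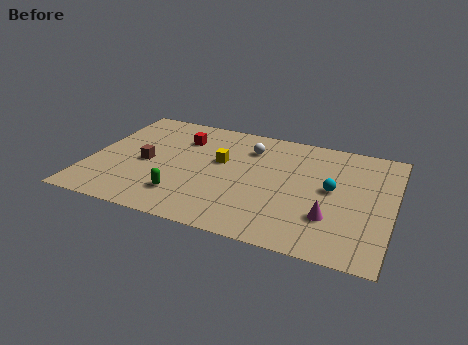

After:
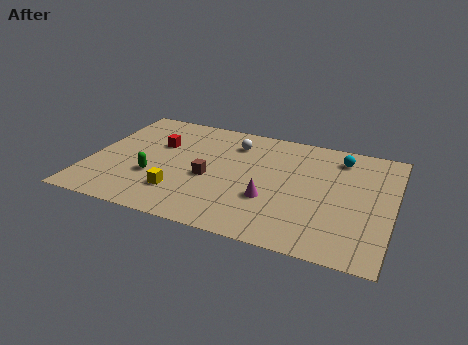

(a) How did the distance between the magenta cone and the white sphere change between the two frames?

-1.6

The distance was about 6.3 in the first image and 4.7 in the second, so they moved 1.6 units closer together.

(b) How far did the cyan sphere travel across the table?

2.8

The cyan sphere moved from about (12.0, 5.1) to (12.2, 7.9), a distance of √(0.2² + 2.8²) ≈ 2.8.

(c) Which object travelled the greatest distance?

the yellow cube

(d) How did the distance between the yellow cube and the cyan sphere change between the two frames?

+3.7

Before: roughly 5.6 units apart; after: 9.3. That's 3.7 units further apart.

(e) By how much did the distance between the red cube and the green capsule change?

-2.0

They were about 4.9 units apart before and 2.9 after — 2.0 units closer together.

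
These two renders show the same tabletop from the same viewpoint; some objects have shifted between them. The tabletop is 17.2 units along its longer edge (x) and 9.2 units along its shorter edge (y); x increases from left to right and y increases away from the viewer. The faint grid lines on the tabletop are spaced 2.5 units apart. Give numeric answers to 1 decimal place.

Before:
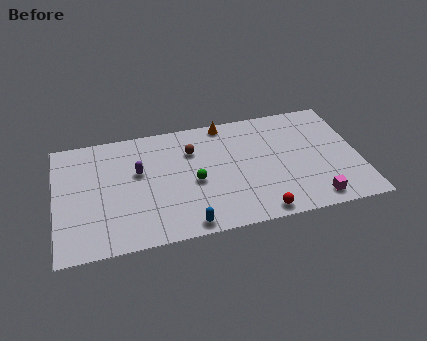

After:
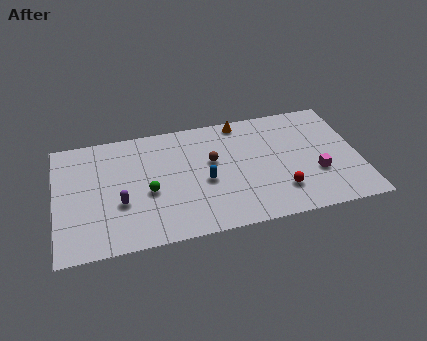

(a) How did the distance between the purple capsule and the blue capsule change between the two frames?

-0.5

They were about 5.3 units apart before and 4.8 after — 0.5 units closer together.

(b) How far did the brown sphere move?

1.6

The brown sphere was near (7.8, 6.6) before and (8.9, 5.5) after, so it travelled √(1.1² + 1.1²) ≈ 1.6 units.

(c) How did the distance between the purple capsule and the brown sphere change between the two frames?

+2.4

They were about 3.3 units apart before and 5.7 after — 2.4 units further apart.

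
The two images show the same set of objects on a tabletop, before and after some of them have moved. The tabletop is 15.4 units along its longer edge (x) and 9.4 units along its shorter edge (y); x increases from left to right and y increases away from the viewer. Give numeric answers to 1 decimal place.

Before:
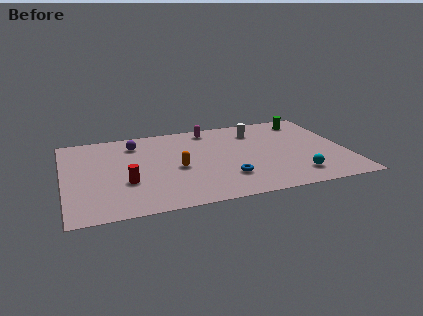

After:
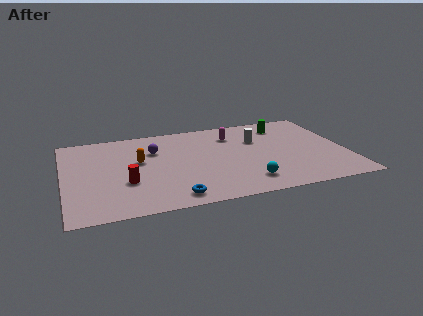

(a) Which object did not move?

the red cylinder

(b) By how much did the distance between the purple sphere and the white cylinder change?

-1.0

The distance was about 6.7 in the first image and 5.7 in the second, so they moved 1.0 units closer together.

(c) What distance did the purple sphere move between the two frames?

1.4

From (4.0, 7.5) to (5.0, 6.5), the purple sphere covered √(1.0² + 1.0²) ≈ 1.4 units.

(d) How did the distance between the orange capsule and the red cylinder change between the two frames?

-0.6

The distance was about 2.9 in the first image and 2.3 in the second, so they moved 0.6 units closer together.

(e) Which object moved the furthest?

the blue torus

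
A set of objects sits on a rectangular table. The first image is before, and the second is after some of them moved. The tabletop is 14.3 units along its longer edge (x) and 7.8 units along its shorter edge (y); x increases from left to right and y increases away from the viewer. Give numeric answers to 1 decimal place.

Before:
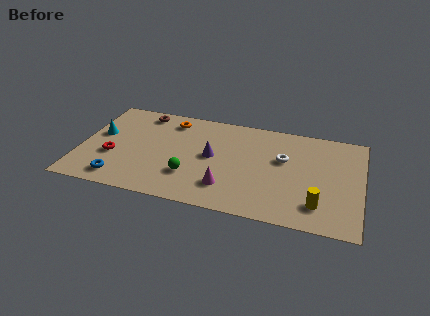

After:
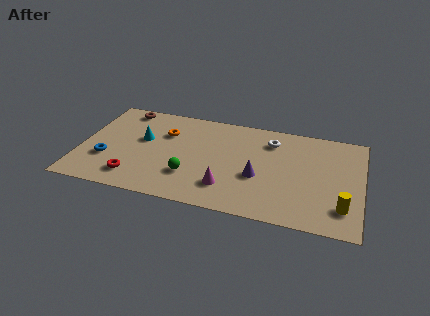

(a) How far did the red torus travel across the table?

1.8

From (1.7, 2.9) to (2.9, 1.5), the red torus covered √(1.2² + 1.4²) ≈ 1.8 units.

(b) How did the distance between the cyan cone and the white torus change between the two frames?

-2.7

They were about 9.4 units apart before and 6.7 after — 2.7 units closer together.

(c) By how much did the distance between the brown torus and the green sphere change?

+0.7

The distance was about 5.3 in the first image and 6.0 in the second, so they moved 0.7 units further apart.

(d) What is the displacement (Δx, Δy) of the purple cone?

(2.4, -1.0)

From the two frames, the purple cone sits at roughly (6.7, 4.1) before and (9.1, 3.1) after.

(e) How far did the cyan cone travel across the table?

2.2

The cyan cone moved from about (0.9, 4.5) to (3.1, 4.6), a distance of √(2.2² + 0.1²) ≈ 2.2.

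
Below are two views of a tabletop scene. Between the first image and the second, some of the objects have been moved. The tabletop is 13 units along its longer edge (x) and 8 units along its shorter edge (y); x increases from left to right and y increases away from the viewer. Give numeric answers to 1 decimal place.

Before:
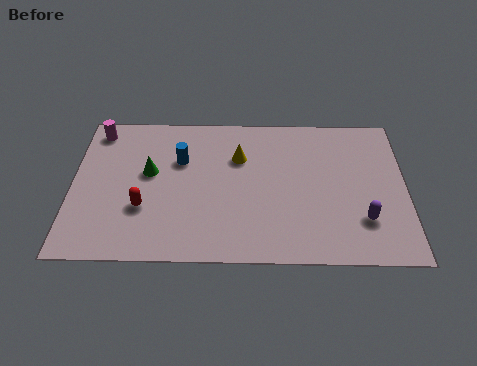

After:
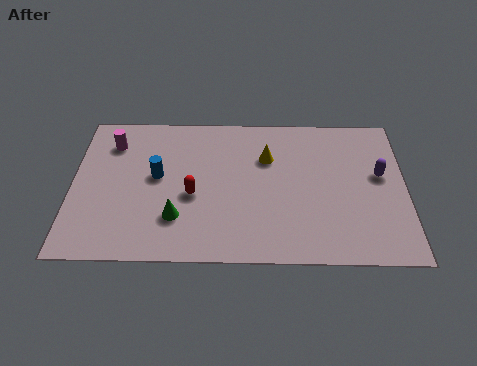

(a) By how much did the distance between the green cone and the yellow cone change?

+1.2

They were about 3.6 units apart before and 4.8 after — 1.2 units further apart.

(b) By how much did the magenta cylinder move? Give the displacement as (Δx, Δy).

(0.6, -0.7)

From the two frames, the magenta cylinder sits at roughly (0.9, 6.9) before and (1.5, 6.2) after.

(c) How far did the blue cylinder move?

1.3

The blue cylinder moved from about (4.2, 5.3) to (3.3, 4.4), a distance of √(0.9² + 0.9²) ≈ 1.3.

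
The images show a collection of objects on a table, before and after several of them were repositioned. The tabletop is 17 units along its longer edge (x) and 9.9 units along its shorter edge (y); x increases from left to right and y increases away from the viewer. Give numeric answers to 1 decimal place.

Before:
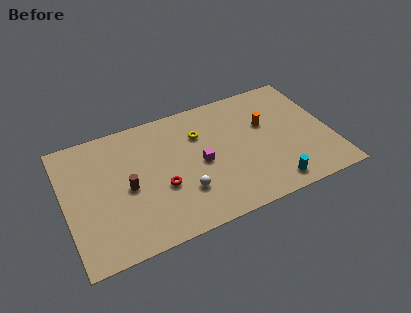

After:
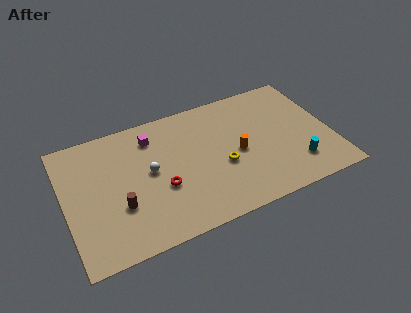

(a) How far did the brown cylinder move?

1.3

The brown cylinder was near (3.9, 4.6) before and (3.3, 3.4) after, so it travelled √(0.6² + 1.2²) ≈ 1.3 units.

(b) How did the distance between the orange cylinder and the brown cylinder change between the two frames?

-1.4

Before: roughly 9.2 units apart; after: 7.8. That's 1.4 units closer together.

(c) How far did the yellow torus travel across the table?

3.2

The yellow torus was near (8.8, 7.0) before and (9.9, 4.0) after, so it travelled √(1.1² + 3.0²) ≈ 3.2 units.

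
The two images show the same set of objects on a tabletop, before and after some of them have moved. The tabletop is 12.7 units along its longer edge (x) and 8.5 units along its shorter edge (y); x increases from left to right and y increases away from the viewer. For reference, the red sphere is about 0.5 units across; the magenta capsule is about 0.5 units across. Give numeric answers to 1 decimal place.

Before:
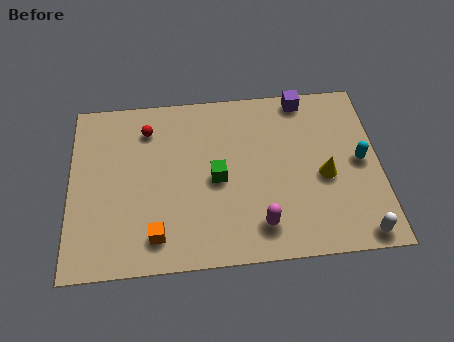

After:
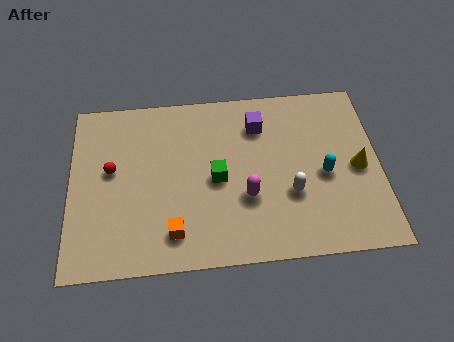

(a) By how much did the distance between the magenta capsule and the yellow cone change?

+1.3

Before: roughly 3.4 units apart; after: 4.7. That's 1.3 units further apart.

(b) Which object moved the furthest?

the white capsule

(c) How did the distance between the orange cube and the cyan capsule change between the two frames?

-2.3

Before: roughly 8.9 units apart; after: 6.6. That's 2.3 units closer together.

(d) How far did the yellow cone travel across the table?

1.4

The yellow cone was near (10.4, 3.7) before and (11.8, 4.0) after, so it travelled √(1.4² + 0.3²) ≈ 1.4 units.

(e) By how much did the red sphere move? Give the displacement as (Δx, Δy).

(-1.5, -1.9)

The red sphere was at about (3.2, 6.7) and moved to about (1.7, 4.8).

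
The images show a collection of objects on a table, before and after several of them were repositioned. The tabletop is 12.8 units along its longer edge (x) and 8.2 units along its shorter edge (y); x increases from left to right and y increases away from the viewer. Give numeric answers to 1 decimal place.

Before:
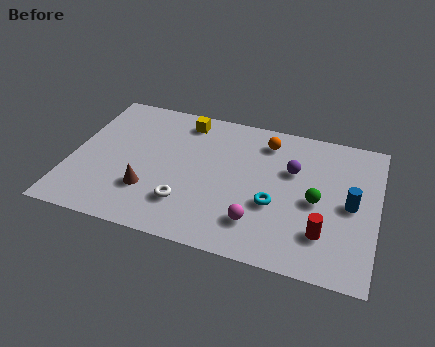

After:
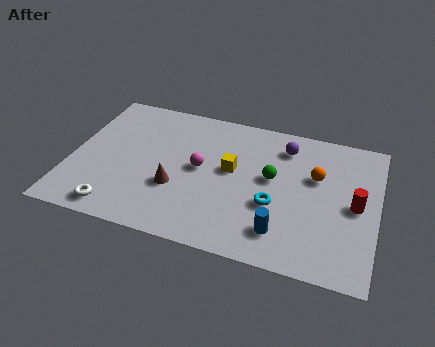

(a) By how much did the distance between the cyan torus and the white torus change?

+3.0

They were about 3.7 units apart before and 6.7 after — 3.0 units further apart.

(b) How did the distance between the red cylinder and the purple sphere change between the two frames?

+0.5

The distance was about 3.5 in the first image and 4.0 in the second, so they moved 0.5 units further apart.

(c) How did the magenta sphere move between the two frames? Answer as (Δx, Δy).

(-2.6, 2.4)

The magenta sphere started near (8.0, 1.9) and ended near (5.4, 4.3).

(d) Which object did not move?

the cyan torus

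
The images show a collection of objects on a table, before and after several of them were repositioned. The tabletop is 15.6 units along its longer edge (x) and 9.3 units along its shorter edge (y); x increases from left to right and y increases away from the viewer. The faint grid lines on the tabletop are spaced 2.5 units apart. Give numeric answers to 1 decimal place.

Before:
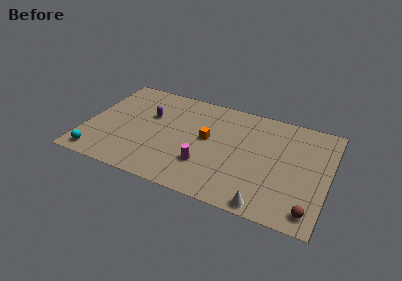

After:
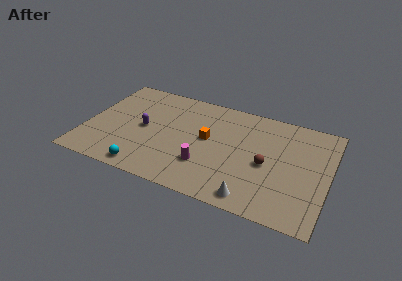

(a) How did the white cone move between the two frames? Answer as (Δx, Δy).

(-0.9, 0.3)

The white cone started near (12.0, 0.8) and ended near (11.1, 1.1).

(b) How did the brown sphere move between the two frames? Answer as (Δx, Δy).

(-3.0, 2.9)

From the two frames, the brown sphere sits at roughly (14.7, 1.3) before and (11.7, 4.2) after.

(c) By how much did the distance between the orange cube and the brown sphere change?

-3.9

Before: roughly 7.9 units apart; after: 4.0. That's 3.9 units closer together.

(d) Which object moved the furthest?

the brown sphere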